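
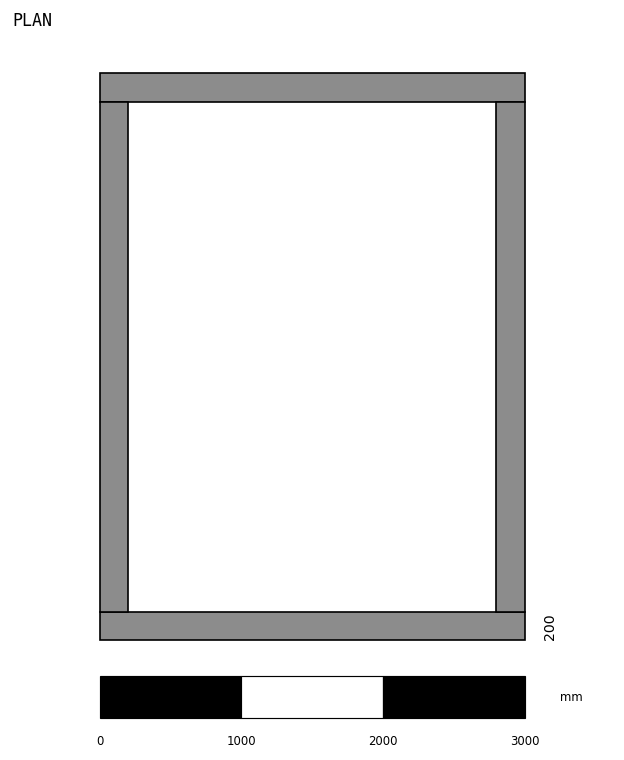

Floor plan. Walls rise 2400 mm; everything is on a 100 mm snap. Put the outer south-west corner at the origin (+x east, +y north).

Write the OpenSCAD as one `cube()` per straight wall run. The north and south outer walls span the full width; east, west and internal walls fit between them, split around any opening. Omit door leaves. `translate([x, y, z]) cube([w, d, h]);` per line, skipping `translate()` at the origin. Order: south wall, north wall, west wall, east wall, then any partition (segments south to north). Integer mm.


cube([3000, 200, 2400]);
translate([0, 3800, 0]) cube([3000, 200, 2400]);
translate([0, 200, 0]) cube([200, 3600, 2400]);
translate([2800, 200, 0]) cube([200, 3600, 2400]);


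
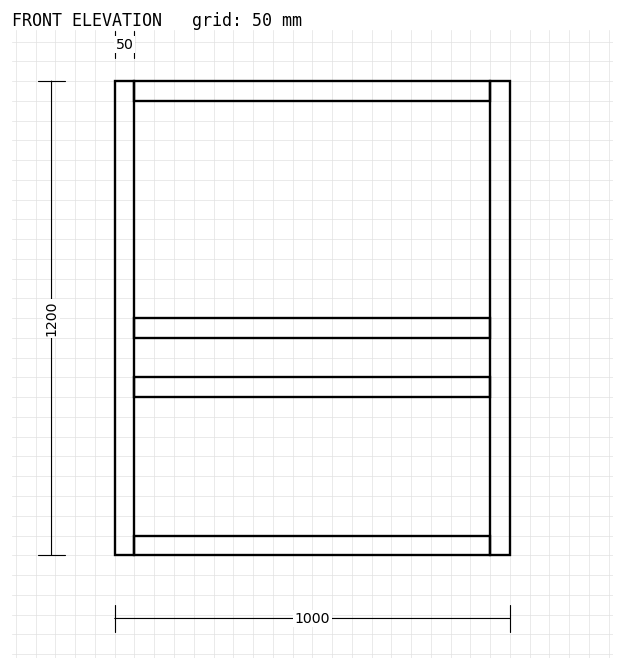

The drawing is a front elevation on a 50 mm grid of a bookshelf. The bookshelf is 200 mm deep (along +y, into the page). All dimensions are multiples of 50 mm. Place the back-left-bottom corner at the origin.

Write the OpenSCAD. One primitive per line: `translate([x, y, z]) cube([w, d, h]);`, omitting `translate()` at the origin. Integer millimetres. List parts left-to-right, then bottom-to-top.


cube([50, 200, 1200]);
translate([50, 0, 0]) cube([900, 200, 50]);
translate([50, 0, 400]) cube([900, 200, 50]);
translate([50, 0, 550]) cube([900, 200, 50]);
translate([50, 0, 1150]) cube([900, 200, 50]);
translate([950, 0, 0]) cube([50, 200, 1200]);


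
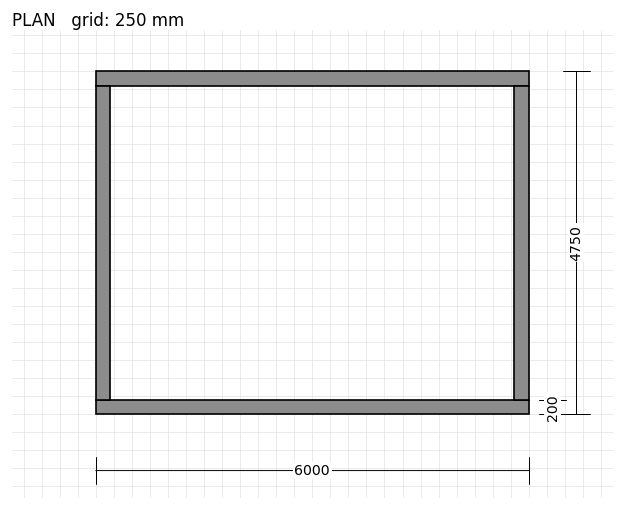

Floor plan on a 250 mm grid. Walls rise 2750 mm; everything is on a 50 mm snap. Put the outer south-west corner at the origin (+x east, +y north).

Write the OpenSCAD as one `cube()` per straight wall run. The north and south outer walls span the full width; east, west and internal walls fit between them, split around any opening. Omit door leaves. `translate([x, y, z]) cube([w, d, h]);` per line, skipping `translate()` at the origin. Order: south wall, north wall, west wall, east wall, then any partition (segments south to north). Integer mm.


cube([6000, 200, 2750]);
translate([0, 4550, 0]) cube([6000, 200, 2750]);
translate([0, 200, 0]) cube([200, 4350, 2750]);
translate([5800, 200, 0]) cube([200, 4350, 2750]);


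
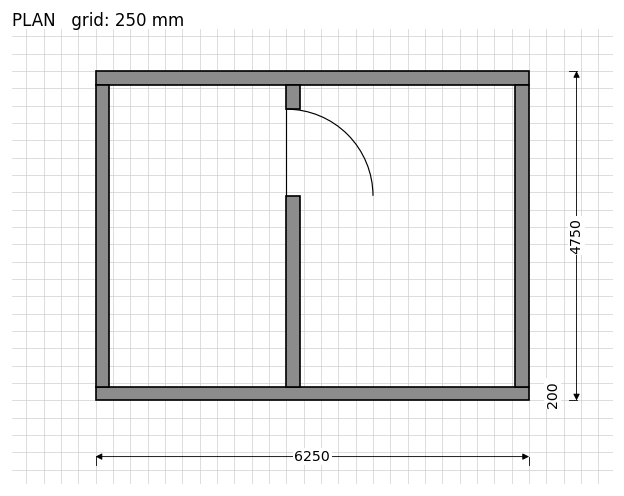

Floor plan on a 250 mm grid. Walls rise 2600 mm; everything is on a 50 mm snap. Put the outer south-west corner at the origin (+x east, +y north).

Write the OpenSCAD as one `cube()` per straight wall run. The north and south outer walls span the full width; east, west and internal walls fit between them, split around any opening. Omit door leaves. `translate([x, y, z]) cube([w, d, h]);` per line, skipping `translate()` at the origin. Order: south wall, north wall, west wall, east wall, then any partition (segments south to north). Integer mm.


cube([6250, 200, 2600]);
translate([0, 4550, 0]) cube([6250, 200, 2600]);
translate([0, 200, 0]) cube([200, 4350, 2600]);
translate([6050, 200, 0]) cube([200, 4350, 2600]);
translate([2750, 200, 0]) cube([200, 2750, 2600]);
translate([2750, 4200, 0]) cube([200, 350, 2600]);


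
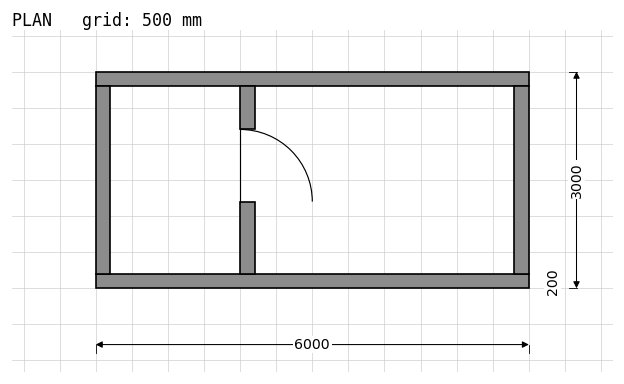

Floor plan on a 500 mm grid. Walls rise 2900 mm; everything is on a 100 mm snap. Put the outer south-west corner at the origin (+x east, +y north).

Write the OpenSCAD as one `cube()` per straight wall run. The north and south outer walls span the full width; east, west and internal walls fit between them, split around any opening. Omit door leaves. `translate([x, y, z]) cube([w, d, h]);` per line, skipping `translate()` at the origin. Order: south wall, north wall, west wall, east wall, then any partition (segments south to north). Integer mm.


cube([6000, 200, 2900]);
translate([0, 2800, 0]) cube([6000, 200, 2900]);
translate([0, 200, 0]) cube([200, 2600, 2900]);
translate([5800, 200, 0]) cube([200, 2600, 2900]);
translate([2000, 200, 0]) cube([200, 1000, 2900]);
translate([2000, 2200, 0]) cube([200, 600, 2900]);


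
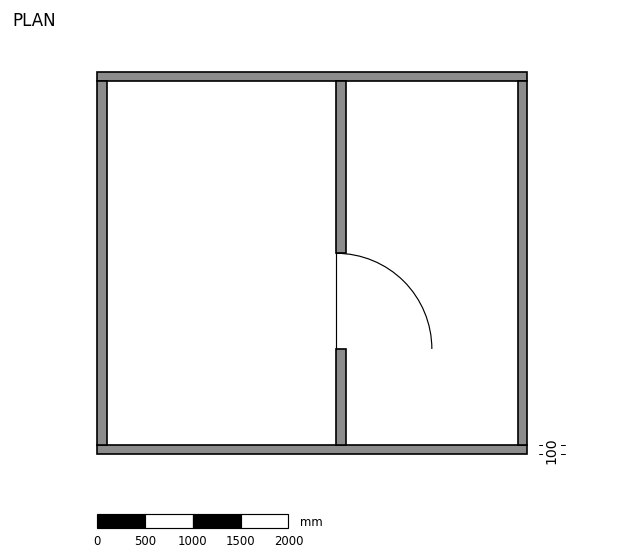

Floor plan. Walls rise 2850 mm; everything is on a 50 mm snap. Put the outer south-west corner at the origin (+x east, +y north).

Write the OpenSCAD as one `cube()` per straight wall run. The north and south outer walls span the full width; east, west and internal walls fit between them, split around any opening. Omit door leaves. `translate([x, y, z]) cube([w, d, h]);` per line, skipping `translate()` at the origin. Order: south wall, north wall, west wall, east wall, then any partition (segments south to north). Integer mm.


cube([4500, 100, 2850]);
translate([0, 3900, 0]) cube([4500, 100, 2850]);
translate([0, 100, 0]) cube([100, 3800, 2850]);
translate([4400, 100, 0]) cube([100, 3800, 2850]);
translate([2500, 100, 0]) cube([100, 1000, 2850]);
translate([2500, 2100, 0]) cube([100, 1800, 2850]);


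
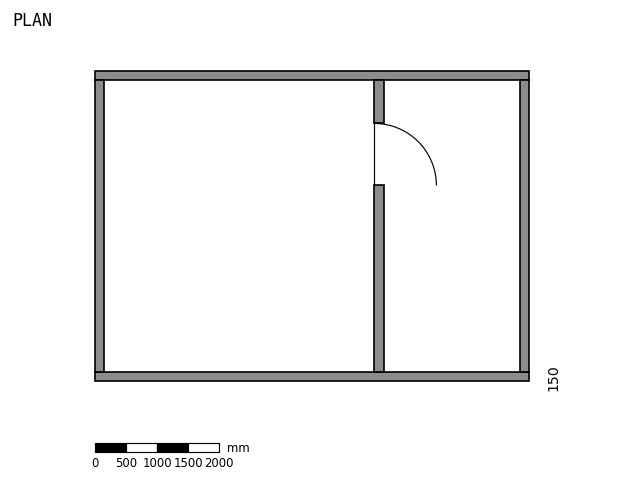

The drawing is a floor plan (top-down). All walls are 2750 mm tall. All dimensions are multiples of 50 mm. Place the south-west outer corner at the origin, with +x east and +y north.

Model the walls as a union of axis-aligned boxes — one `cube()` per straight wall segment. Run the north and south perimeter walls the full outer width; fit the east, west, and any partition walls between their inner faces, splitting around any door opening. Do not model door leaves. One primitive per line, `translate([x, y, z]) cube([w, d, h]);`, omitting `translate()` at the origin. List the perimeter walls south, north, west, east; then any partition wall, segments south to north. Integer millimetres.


cube([7000, 150, 2750]);
translate([0, 4850, 0]) cube([7000, 150, 2750]);
translate([0, 150, 0]) cube([150, 4700, 2750]);
translate([6850, 150, 0]) cube([150, 4700, 2750]);
translate([4500, 150, 0]) cube([150, 3000, 2750]);
translate([4500, 4150, 0]) cube([150, 700, 2750]);


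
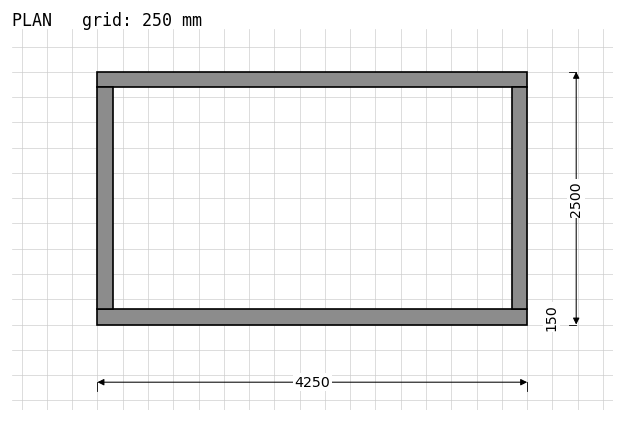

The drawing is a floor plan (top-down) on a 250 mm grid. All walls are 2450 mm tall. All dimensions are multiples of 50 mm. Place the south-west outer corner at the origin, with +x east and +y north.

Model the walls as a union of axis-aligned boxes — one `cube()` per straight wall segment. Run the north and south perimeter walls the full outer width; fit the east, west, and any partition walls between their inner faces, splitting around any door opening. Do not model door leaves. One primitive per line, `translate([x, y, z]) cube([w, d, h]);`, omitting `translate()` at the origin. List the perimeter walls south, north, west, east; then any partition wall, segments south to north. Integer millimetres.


cube([4250, 150, 2450]);
translate([0, 2350, 0]) cube([4250, 150, 2450]);
translate([0, 150, 0]) cube([150, 2200, 2450]);
translate([4100, 150, 0]) cube([150, 2200, 2450]);


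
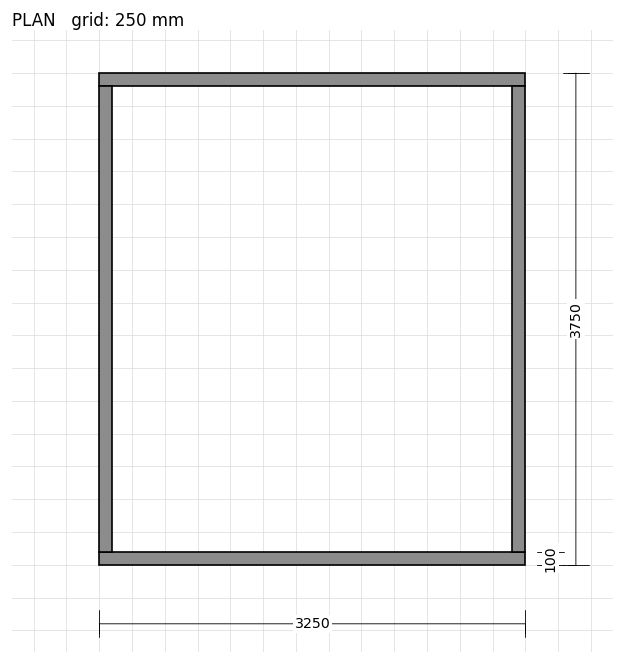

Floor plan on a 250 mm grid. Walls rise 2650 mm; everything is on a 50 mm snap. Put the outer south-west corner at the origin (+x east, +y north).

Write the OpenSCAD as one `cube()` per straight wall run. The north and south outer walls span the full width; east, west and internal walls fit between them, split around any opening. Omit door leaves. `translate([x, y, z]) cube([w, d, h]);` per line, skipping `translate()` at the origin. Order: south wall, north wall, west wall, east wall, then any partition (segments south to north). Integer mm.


cube([3250, 100, 2650]);
translate([0, 3650, 0]) cube([3250, 100, 2650]);
translate([0, 100, 0]) cube([100, 3550, 2650]);
translate([3150, 100, 0]) cube([100, 3550, 2650]);


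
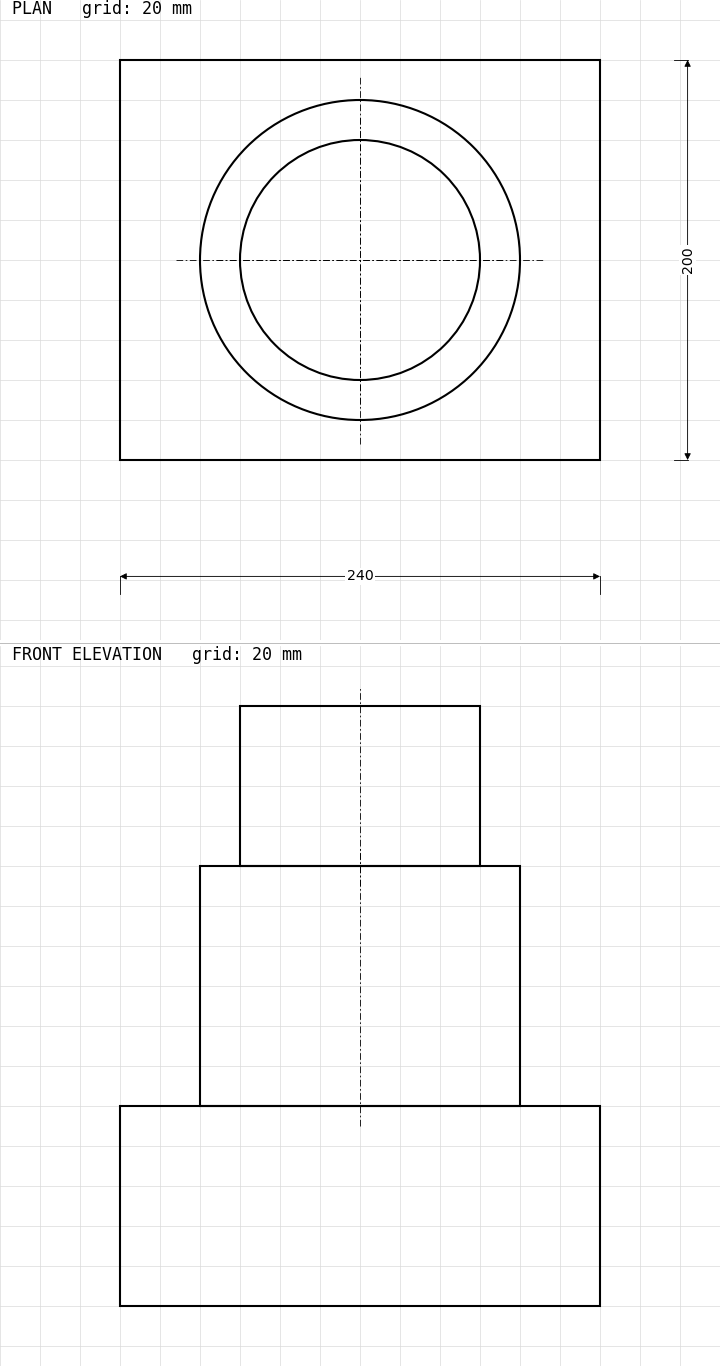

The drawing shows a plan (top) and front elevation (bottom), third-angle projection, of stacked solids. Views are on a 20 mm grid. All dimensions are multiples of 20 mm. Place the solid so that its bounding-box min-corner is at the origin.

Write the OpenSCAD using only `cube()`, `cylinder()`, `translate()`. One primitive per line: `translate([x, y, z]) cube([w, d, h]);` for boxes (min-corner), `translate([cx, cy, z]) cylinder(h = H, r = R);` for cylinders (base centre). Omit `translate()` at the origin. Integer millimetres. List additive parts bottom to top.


cube([240, 200, 100]);
translate([120, 100, 100]) cylinder(h = 120, r = 80);
translate([120, 100, 220]) cylinder(h = 80, r = 60);


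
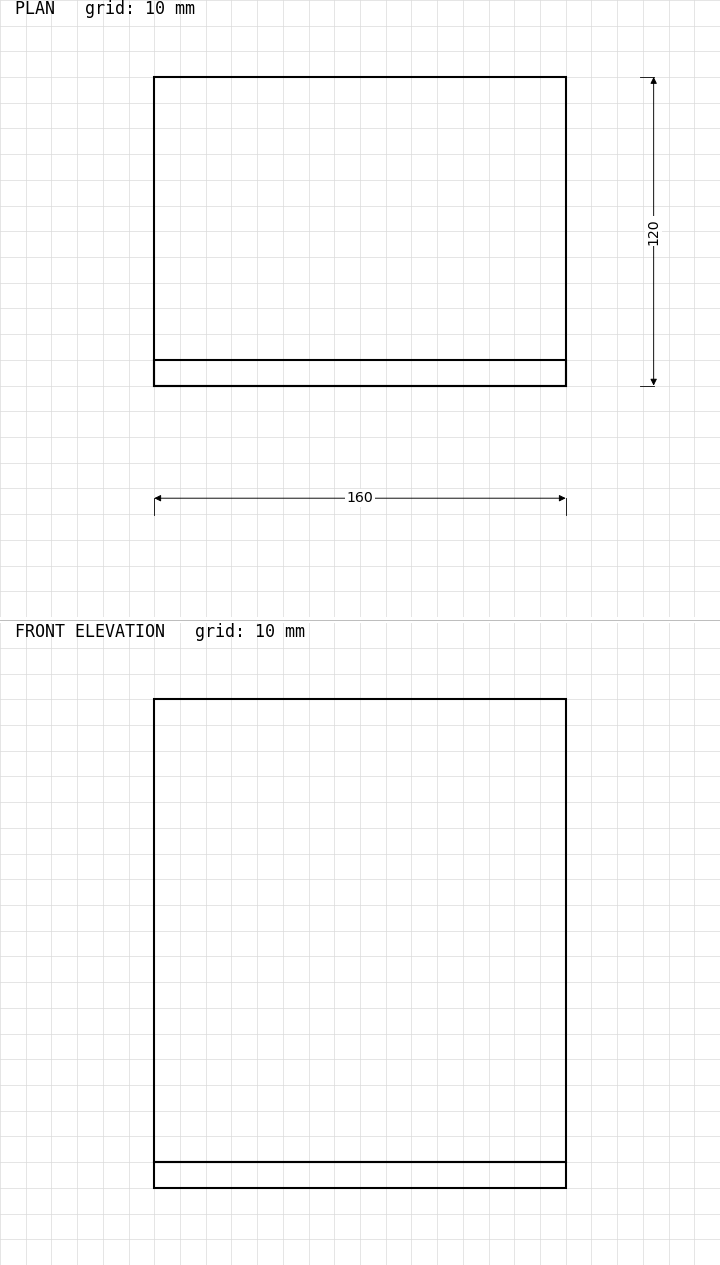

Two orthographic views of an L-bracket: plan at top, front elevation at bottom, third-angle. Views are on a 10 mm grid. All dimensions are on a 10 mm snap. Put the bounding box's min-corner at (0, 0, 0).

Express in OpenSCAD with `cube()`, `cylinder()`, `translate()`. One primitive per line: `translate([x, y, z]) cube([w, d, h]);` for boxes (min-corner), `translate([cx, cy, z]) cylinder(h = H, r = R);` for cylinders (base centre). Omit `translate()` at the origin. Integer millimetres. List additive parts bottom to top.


cube([160, 120, 10]);
translate([0, 0, 10]) cube([160, 10, 180]);


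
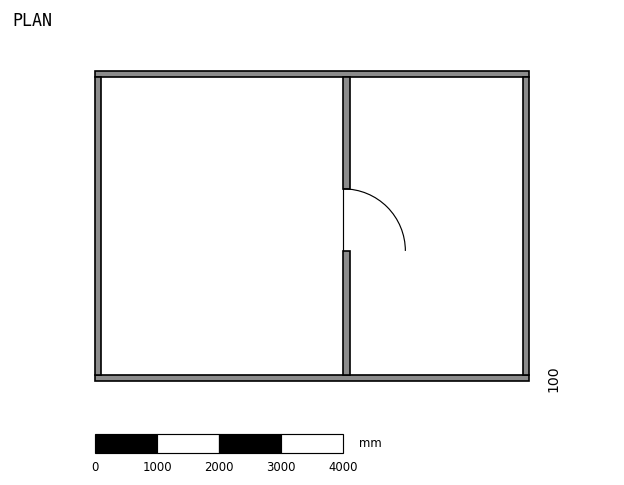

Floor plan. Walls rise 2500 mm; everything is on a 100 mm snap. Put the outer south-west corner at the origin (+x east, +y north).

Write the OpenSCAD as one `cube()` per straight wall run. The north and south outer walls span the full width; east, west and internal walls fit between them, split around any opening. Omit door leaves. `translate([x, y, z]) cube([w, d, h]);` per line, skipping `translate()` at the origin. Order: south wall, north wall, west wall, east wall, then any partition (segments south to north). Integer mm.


cube([7000, 100, 2500]);
translate([0, 4900, 0]) cube([7000, 100, 2500]);
translate([0, 100, 0]) cube([100, 4800, 2500]);
translate([6900, 100, 0]) cube([100, 4800, 2500]);
translate([4000, 100, 0]) cube([100, 2000, 2500]);
translate([4000, 3100, 0]) cube([100, 1800, 2500]);


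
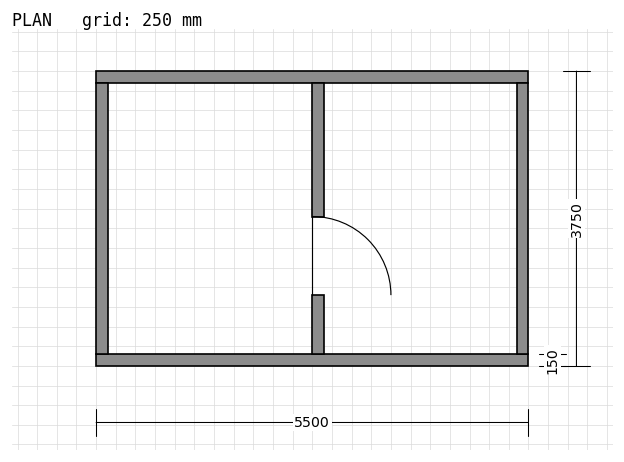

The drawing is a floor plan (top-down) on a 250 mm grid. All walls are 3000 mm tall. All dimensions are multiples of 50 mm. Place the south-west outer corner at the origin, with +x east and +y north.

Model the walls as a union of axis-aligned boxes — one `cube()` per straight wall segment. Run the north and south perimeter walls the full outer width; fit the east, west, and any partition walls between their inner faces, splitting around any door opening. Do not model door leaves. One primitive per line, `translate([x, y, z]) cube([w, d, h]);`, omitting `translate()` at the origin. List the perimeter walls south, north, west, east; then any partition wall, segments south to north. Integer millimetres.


cube([5500, 150, 3000]);
translate([0, 3600, 0]) cube([5500, 150, 3000]);
translate([0, 150, 0]) cube([150, 3450, 3000]);
translate([5350, 150, 0]) cube([150, 3450, 3000]);
translate([2750, 150, 0]) cube([150, 750, 3000]);
translate([2750, 1900, 0]) cube([150, 1700, 3000]);


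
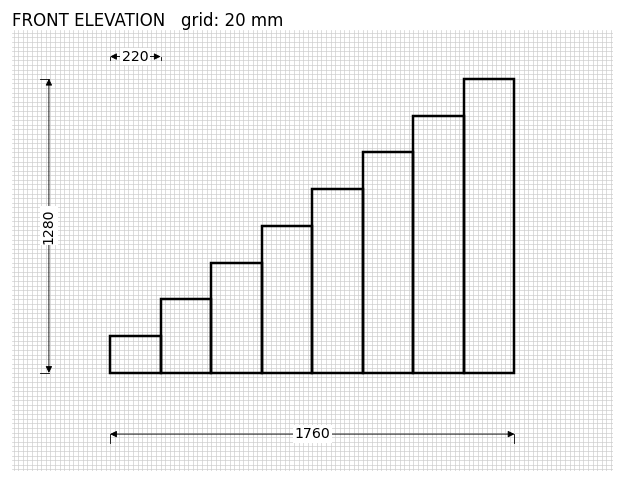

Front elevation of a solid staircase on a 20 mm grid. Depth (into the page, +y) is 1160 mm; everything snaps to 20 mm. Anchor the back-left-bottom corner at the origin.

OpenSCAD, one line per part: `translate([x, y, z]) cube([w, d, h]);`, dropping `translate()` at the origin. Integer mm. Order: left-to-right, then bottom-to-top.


cube([220, 1160, 160]);
translate([220, 0, 0]) cube([220, 1160, 320]);
translate([440, 0, 0]) cube([220, 1160, 480]);
translate([660, 0, 0]) cube([220, 1160, 640]);
translate([880, 0, 0]) cube([220, 1160, 800]);
translate([1100, 0, 0]) cube([220, 1160, 960]);
translate([1320, 0, 0]) cube([220, 1160, 1120]);
translate([1540, 0, 0]) cube([220, 1160, 1280]);


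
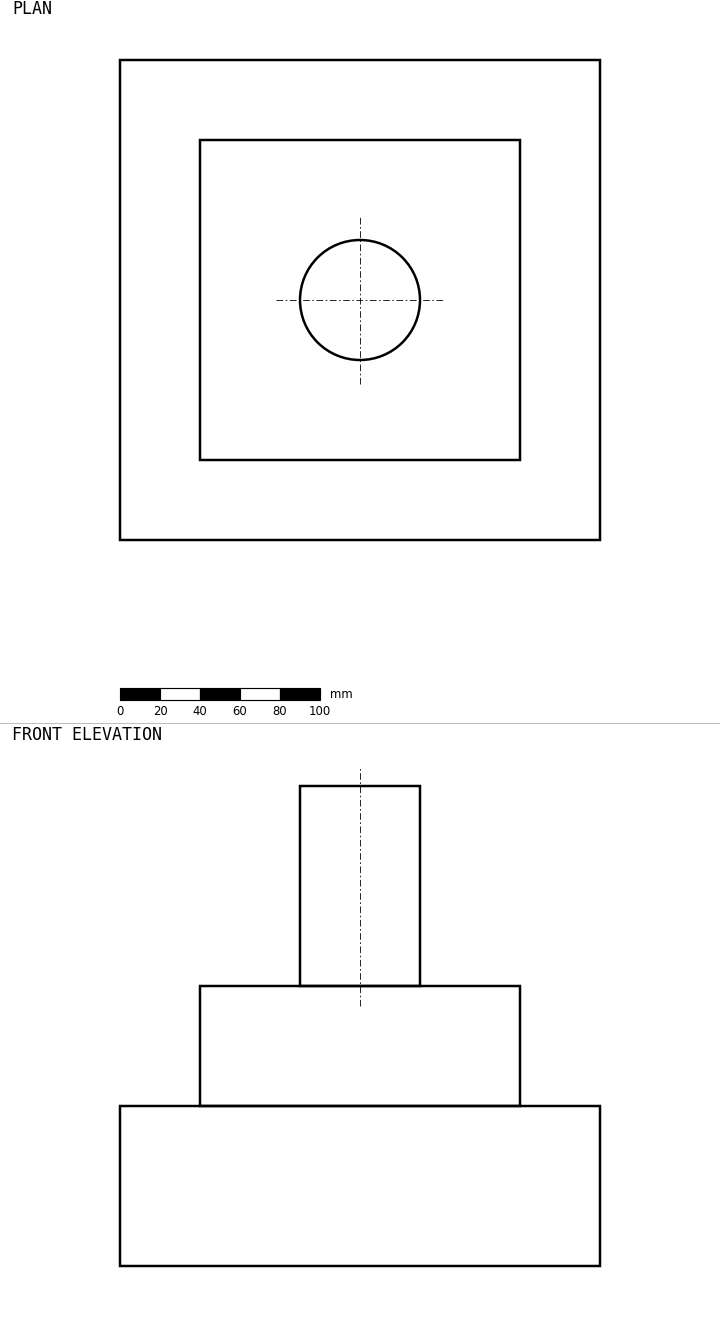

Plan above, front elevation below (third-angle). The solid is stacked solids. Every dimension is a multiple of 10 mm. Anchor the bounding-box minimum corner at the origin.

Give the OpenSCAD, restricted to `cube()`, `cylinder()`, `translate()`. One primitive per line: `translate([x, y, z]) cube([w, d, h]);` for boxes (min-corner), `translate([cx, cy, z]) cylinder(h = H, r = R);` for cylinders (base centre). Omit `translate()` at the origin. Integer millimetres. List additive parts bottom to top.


cube([240, 240, 80]);
translate([40, 40, 80]) cube([160, 160, 60]);
translate([120, 120, 140]) cylinder(h = 100, r = 30);


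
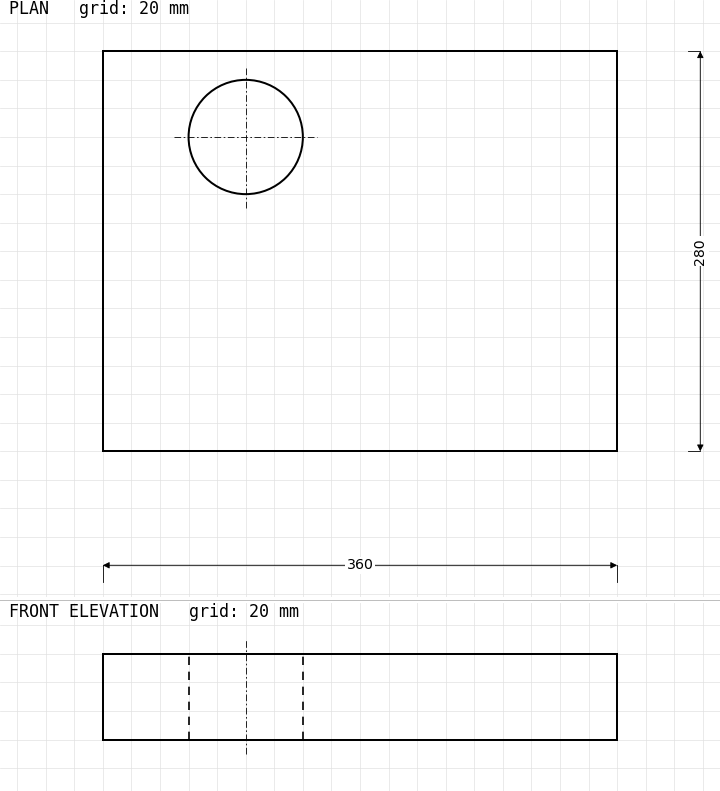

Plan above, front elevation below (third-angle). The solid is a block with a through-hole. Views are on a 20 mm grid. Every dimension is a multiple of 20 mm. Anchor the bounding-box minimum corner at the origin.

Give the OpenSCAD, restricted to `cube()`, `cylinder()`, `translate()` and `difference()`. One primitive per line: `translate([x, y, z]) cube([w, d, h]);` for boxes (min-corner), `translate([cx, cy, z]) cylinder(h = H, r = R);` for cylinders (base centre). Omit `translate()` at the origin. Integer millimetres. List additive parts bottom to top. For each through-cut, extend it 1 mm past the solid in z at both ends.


difference() {
  cube([360, 280, 60]);
  translate([100, 220, -1]) cylinder(h = 62, r = 40);
}


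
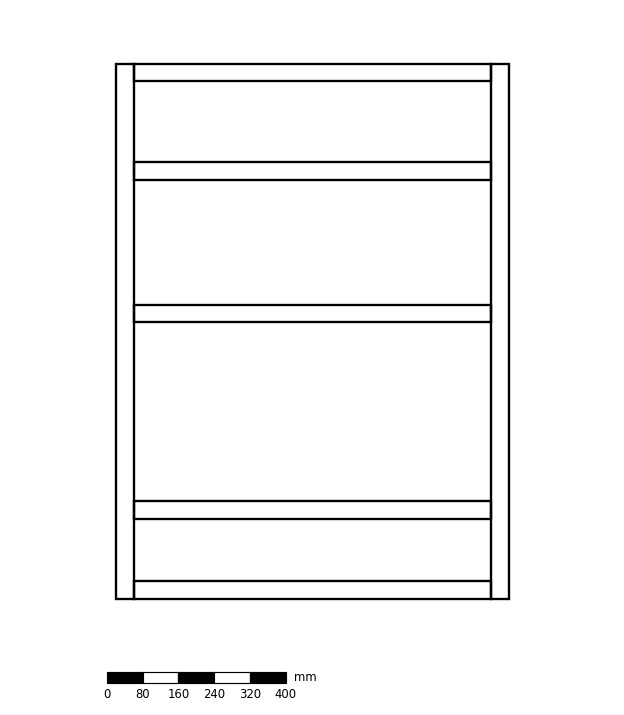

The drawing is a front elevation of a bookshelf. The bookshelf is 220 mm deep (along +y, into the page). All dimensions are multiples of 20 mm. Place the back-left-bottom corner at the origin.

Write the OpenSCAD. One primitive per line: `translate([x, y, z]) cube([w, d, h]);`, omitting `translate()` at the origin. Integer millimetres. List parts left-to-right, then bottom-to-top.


cube([40, 220, 1200]);
translate([40, 0, 0]) cube([800, 220, 40]);
translate([40, 0, 180]) cube([800, 220, 40]);
translate([40, 0, 620]) cube([800, 220, 40]);
translate([40, 0, 940]) cube([800, 220, 40]);
translate([40, 0, 1160]) cube([800, 220, 40]);
translate([840, 0, 0]) cube([40, 220, 1200]);


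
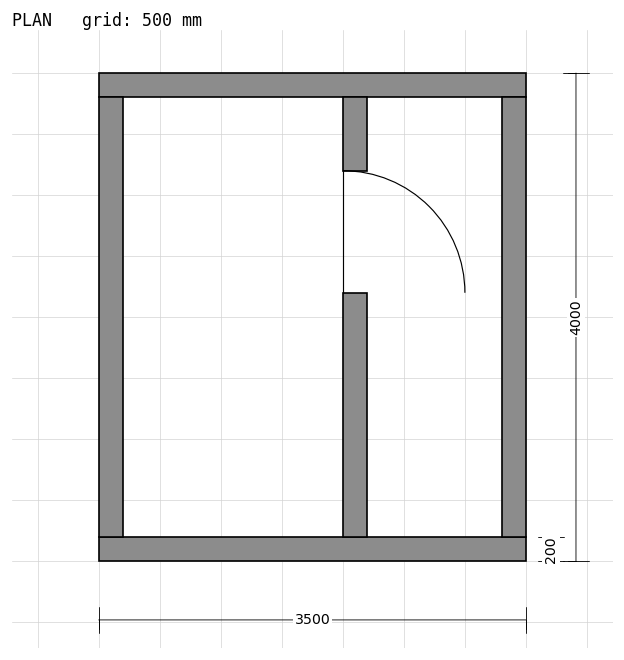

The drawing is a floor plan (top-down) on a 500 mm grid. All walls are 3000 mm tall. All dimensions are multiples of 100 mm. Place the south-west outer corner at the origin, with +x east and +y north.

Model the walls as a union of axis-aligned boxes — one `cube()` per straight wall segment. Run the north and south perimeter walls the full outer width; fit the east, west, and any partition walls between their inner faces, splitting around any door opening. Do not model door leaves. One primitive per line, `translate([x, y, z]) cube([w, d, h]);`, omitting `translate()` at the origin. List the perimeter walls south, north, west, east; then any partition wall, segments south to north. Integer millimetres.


cube([3500, 200, 3000]);
translate([0, 3800, 0]) cube([3500, 200, 3000]);
translate([0, 200, 0]) cube([200, 3600, 3000]);
translate([3300, 200, 0]) cube([200, 3600, 3000]);
translate([2000, 200, 0]) cube([200, 2000, 3000]);
translate([2000, 3200, 0]) cube([200, 600, 3000]);


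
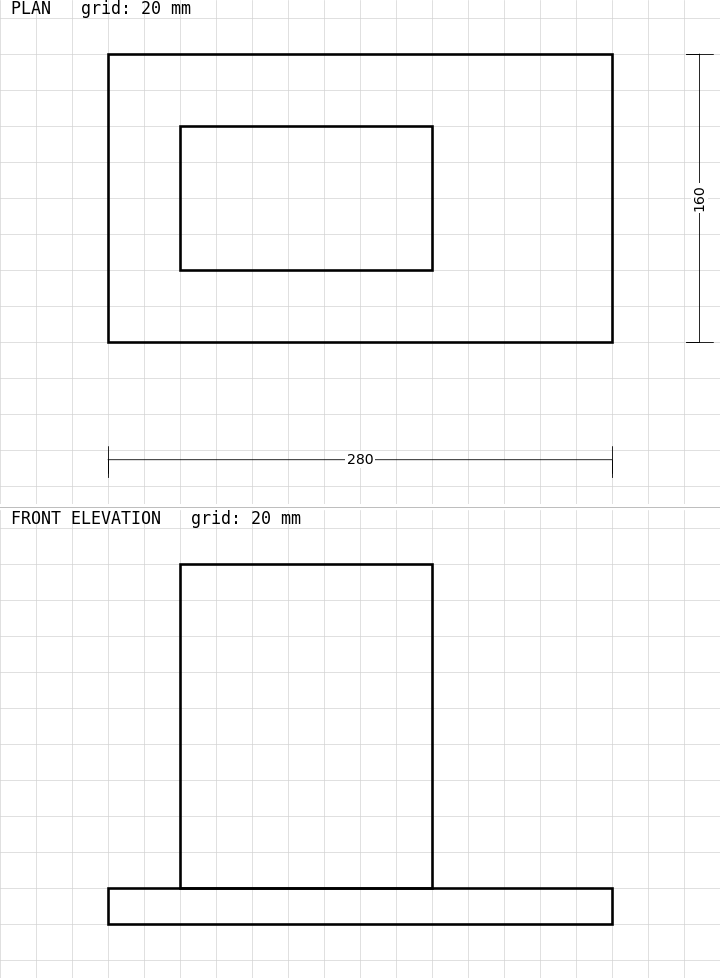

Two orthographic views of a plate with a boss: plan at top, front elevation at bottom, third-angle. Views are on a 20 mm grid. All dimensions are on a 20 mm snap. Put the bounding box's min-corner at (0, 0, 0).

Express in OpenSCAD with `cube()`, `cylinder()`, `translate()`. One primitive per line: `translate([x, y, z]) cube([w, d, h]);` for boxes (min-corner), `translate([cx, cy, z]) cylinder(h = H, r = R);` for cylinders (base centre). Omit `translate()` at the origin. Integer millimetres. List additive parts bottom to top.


cube([280, 160, 20]);
translate([40, 40, 20]) cube([140, 80, 180]);


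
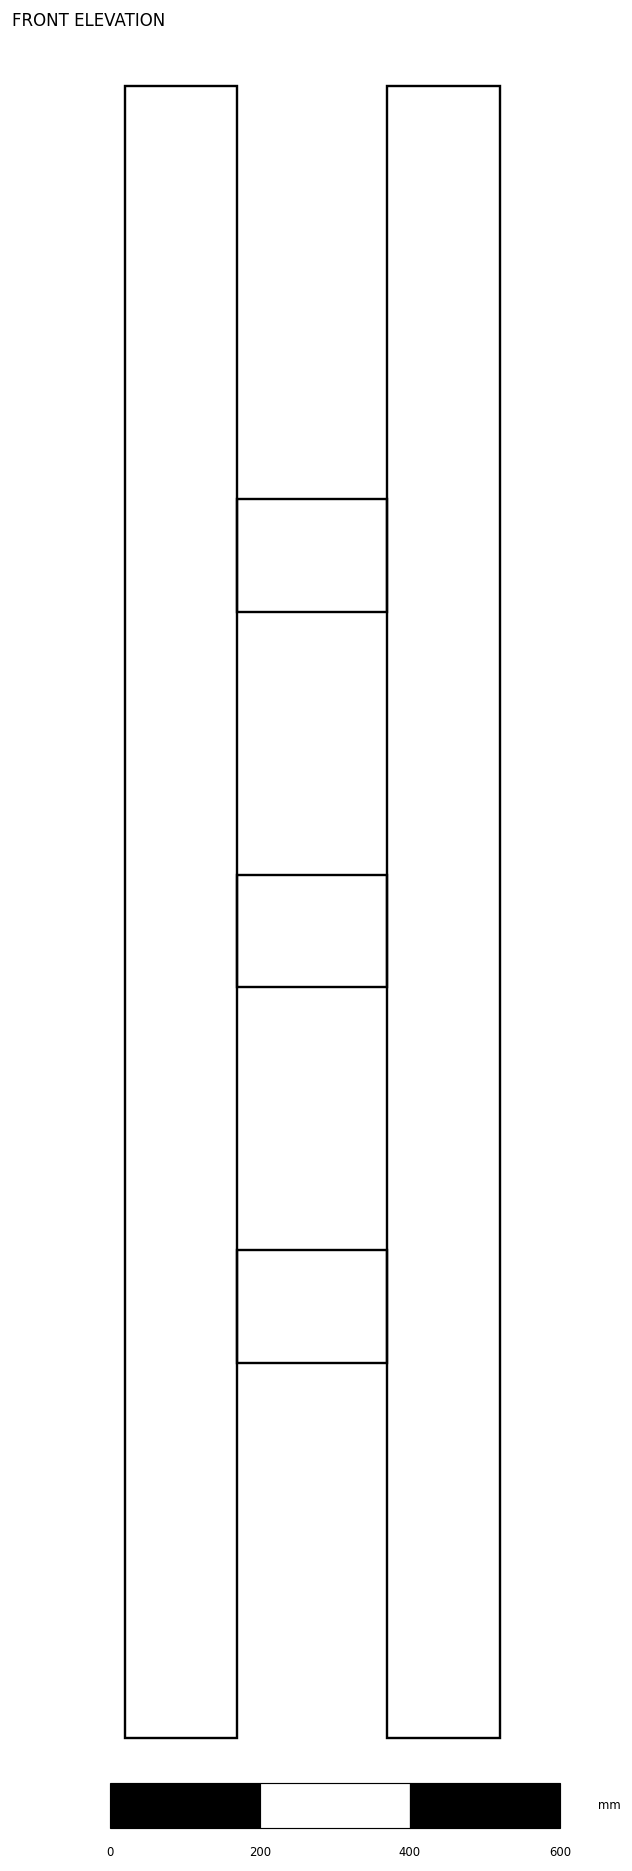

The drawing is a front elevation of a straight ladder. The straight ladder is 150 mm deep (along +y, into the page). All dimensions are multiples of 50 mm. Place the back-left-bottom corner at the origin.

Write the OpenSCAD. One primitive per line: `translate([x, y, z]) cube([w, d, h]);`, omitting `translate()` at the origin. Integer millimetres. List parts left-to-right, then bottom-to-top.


cube([150, 150, 2200]);
translate([150, 0, 500]) cube([200, 150, 150]);
translate([150, 0, 1000]) cube([200, 150, 150]);
translate([150, 0, 1500]) cube([200, 150, 150]);
translate([350, 0, 0]) cube([150, 150, 2200]);


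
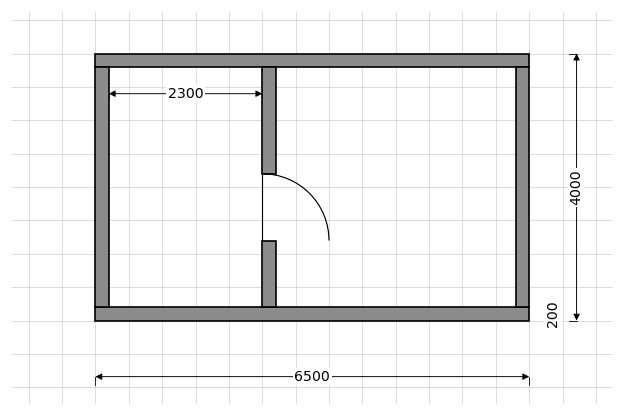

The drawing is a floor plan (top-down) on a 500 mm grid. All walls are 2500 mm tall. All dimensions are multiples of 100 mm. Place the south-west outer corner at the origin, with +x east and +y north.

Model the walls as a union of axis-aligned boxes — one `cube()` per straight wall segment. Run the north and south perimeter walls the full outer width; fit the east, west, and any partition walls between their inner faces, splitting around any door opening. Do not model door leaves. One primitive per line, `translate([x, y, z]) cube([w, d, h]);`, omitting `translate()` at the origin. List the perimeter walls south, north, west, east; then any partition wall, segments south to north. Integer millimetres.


cube([6500, 200, 2500]);
translate([0, 3800, 0]) cube([6500, 200, 2500]);
translate([0, 200, 0]) cube([200, 3600, 2500]);
translate([6300, 200, 0]) cube([200, 3600, 2500]);
translate([2500, 200, 0]) cube([200, 1000, 2500]);
translate([2500, 2200, 0]) cube([200, 1600, 2500]);


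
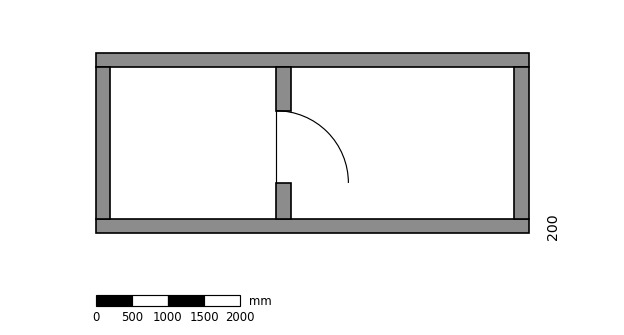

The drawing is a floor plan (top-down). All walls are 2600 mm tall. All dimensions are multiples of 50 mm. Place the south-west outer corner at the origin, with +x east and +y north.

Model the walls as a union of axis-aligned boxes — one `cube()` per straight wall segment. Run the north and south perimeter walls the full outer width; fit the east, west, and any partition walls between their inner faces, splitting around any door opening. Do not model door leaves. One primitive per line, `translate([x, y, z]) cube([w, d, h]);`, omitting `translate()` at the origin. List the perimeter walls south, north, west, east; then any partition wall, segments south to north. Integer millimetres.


cube([6000, 200, 2600]);
translate([0, 2300, 0]) cube([6000, 200, 2600]);
translate([0, 200, 0]) cube([200, 2100, 2600]);
translate([5800, 200, 0]) cube([200, 2100, 2600]);
translate([2500, 200, 0]) cube([200, 500, 2600]);
translate([2500, 1700, 0]) cube([200, 600, 2600]);


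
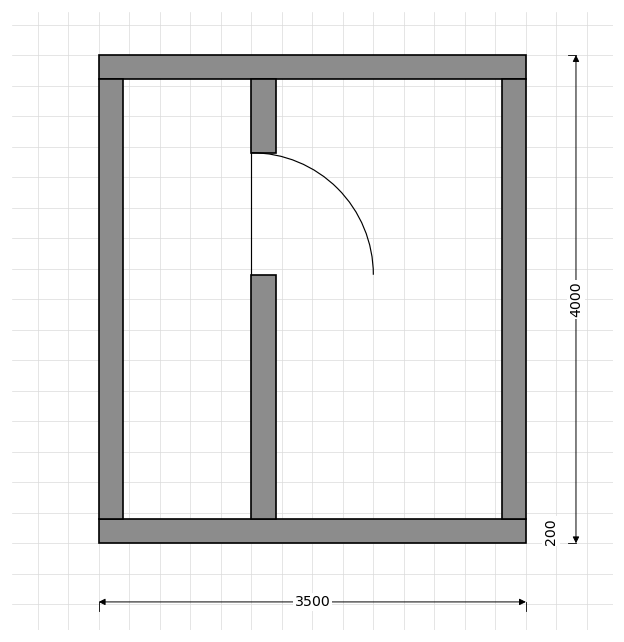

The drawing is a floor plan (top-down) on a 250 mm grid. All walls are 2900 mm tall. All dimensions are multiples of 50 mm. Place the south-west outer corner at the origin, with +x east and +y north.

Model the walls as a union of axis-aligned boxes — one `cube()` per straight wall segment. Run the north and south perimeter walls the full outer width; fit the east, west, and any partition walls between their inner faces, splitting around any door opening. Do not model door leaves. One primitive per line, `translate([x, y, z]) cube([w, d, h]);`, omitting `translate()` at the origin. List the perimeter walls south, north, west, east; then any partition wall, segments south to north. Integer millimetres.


cube([3500, 200, 2900]);
translate([0, 3800, 0]) cube([3500, 200, 2900]);
translate([0, 200, 0]) cube([200, 3600, 2900]);
translate([3300, 200, 0]) cube([200, 3600, 2900]);
translate([1250, 200, 0]) cube([200, 2000, 2900]);
translate([1250, 3200, 0]) cube([200, 600, 2900]);


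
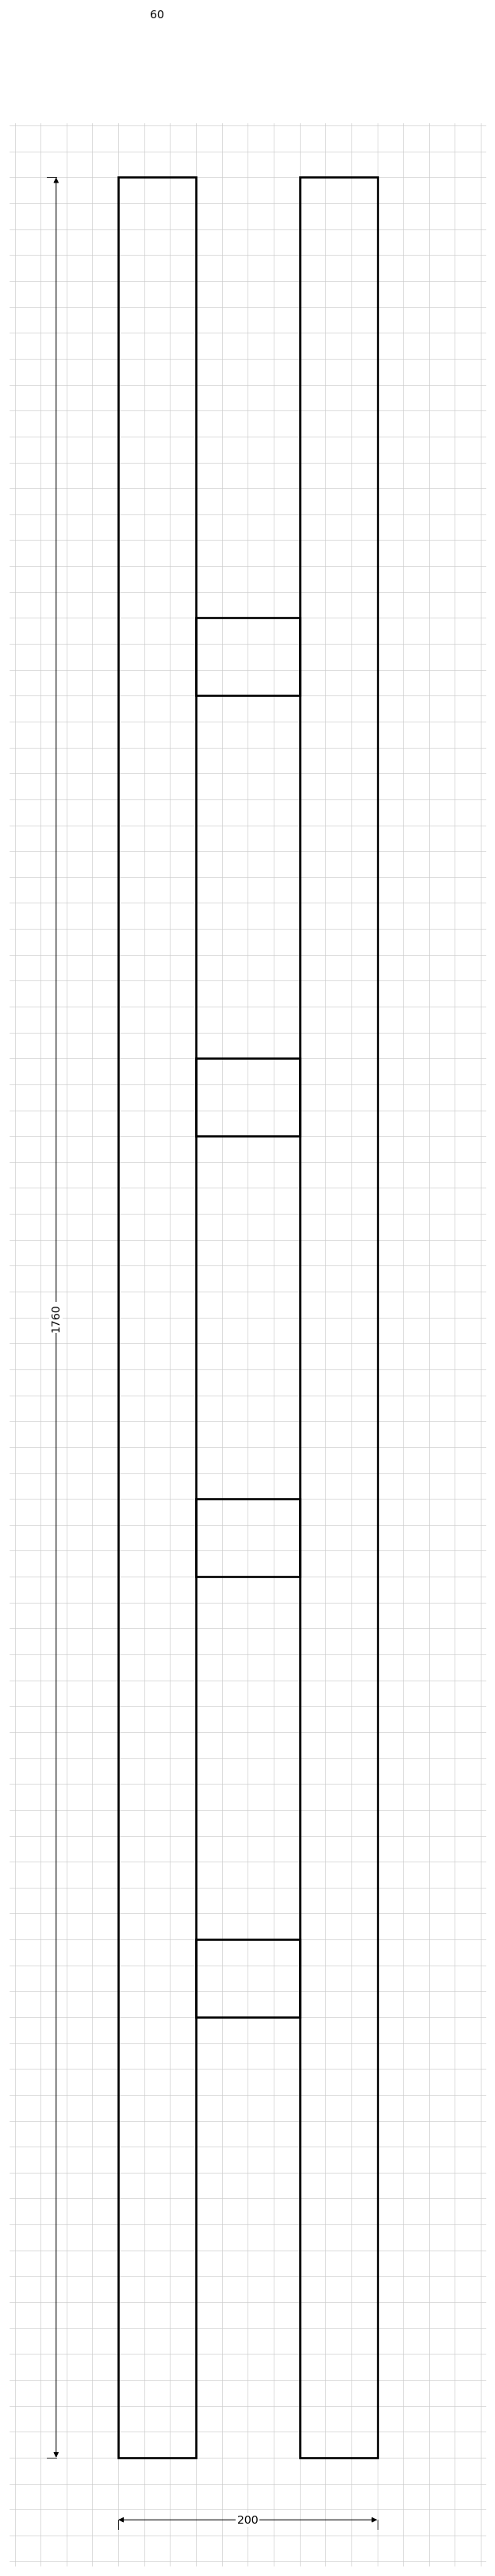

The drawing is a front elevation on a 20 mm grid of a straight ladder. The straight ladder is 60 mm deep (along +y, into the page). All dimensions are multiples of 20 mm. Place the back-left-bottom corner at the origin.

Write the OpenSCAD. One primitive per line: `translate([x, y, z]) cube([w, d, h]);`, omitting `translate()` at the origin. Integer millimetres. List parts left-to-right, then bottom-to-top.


cube([60, 60, 1760]);
translate([60, 0, 340]) cube([80, 60, 60]);
translate([60, 0, 680]) cube([80, 60, 60]);
translate([60, 0, 1020]) cube([80, 60, 60]);
translate([60, 0, 1360]) cube([80, 60, 60]);
translate([140, 0, 0]) cube([60, 60, 1760]);


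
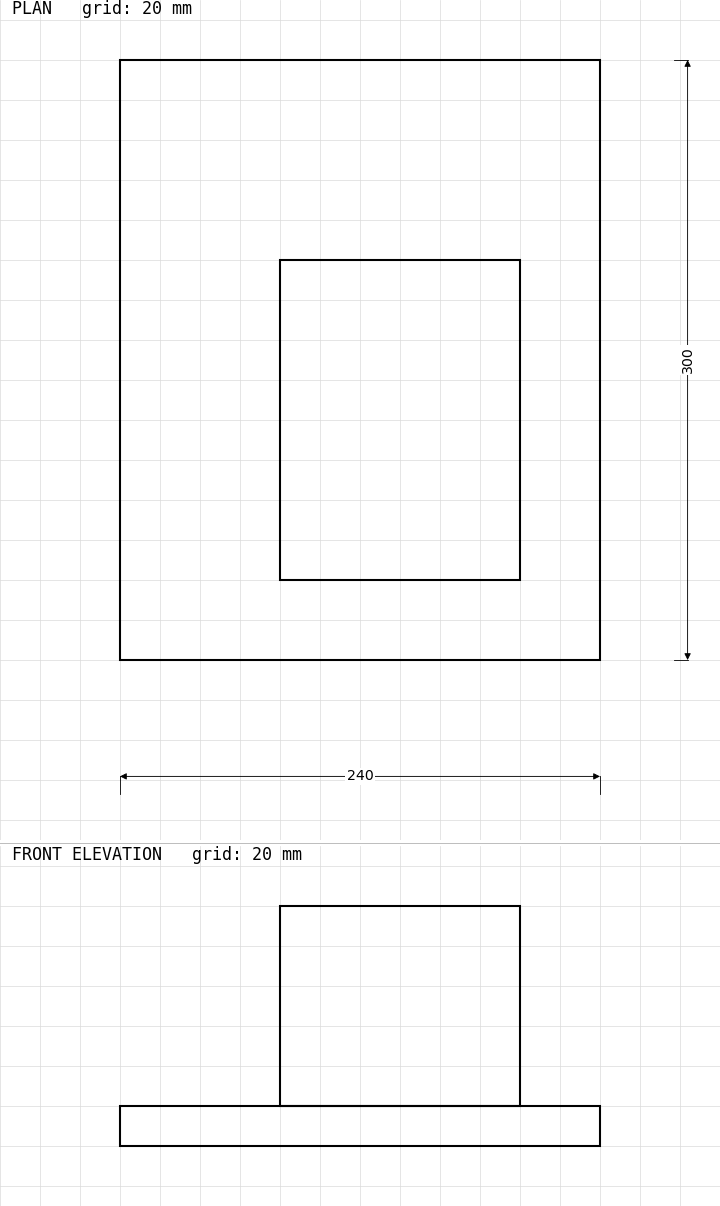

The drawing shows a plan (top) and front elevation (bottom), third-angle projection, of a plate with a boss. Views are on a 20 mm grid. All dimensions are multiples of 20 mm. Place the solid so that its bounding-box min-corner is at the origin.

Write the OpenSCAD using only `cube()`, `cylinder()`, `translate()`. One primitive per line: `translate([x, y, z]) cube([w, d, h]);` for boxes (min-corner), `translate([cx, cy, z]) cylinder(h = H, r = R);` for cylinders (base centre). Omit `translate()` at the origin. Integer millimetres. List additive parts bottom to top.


cube([240, 300, 20]);
translate([80, 40, 20]) cube([120, 160, 100]);


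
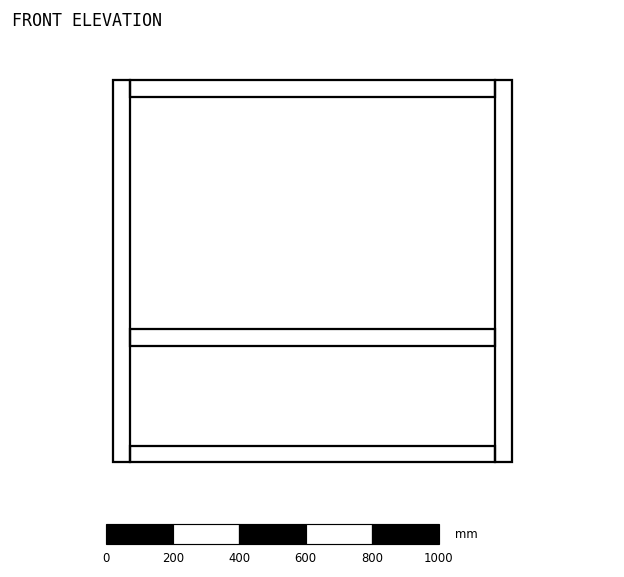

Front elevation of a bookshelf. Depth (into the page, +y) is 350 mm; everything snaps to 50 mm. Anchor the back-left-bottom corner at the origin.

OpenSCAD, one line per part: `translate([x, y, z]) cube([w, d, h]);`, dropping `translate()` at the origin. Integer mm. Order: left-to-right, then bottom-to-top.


cube([50, 350, 1150]);
translate([50, 0, 0]) cube([1100, 350, 50]);
translate([50, 0, 350]) cube([1100, 350, 50]);
translate([50, 0, 1100]) cube([1100, 350, 50]);
translate([1150, 0, 0]) cube([50, 350, 1150]);


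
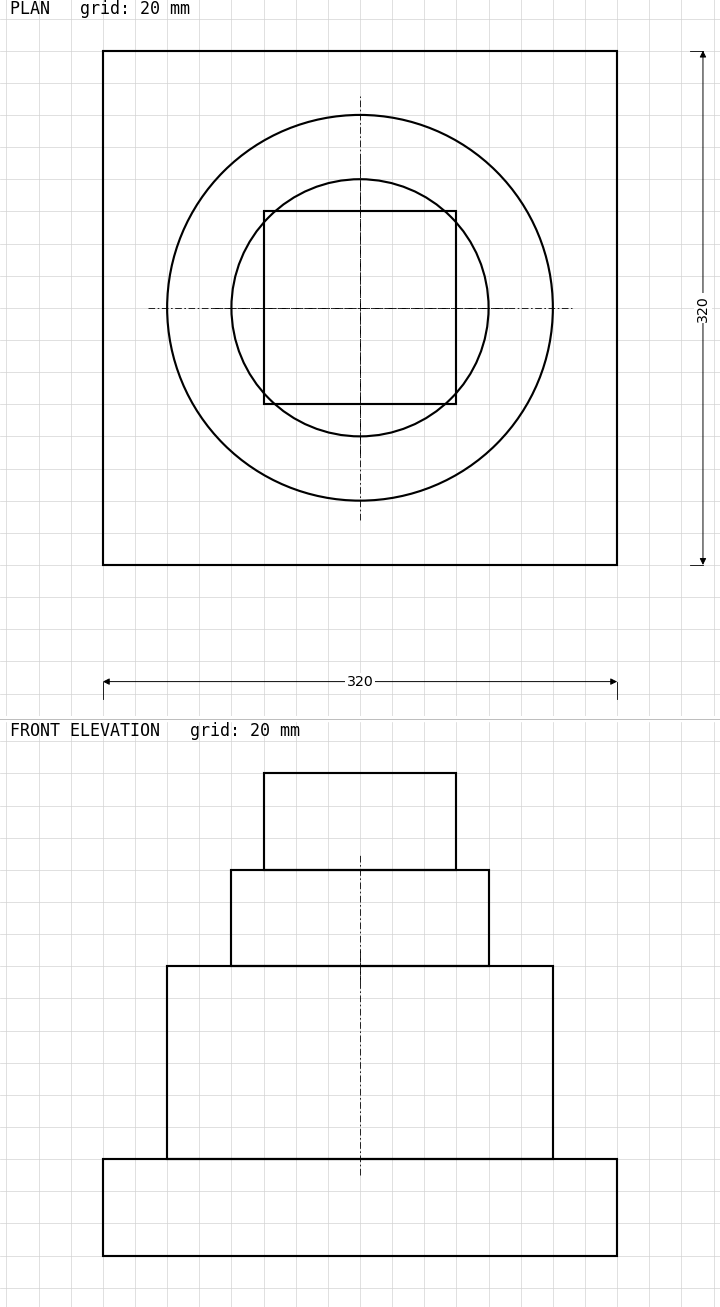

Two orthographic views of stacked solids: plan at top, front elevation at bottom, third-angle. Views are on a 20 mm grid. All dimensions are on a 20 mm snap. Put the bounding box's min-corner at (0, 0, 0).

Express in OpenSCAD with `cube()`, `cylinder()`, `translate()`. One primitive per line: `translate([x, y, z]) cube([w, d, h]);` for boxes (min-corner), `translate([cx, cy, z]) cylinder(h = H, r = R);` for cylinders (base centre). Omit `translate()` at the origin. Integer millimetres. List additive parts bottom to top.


cube([320, 320, 60]);
translate([160, 160, 60]) cylinder(h = 120, r = 120);
translate([160, 160, 180]) cylinder(h = 60, r = 80);
translate([100, 100, 240]) cube([120, 120, 60]);


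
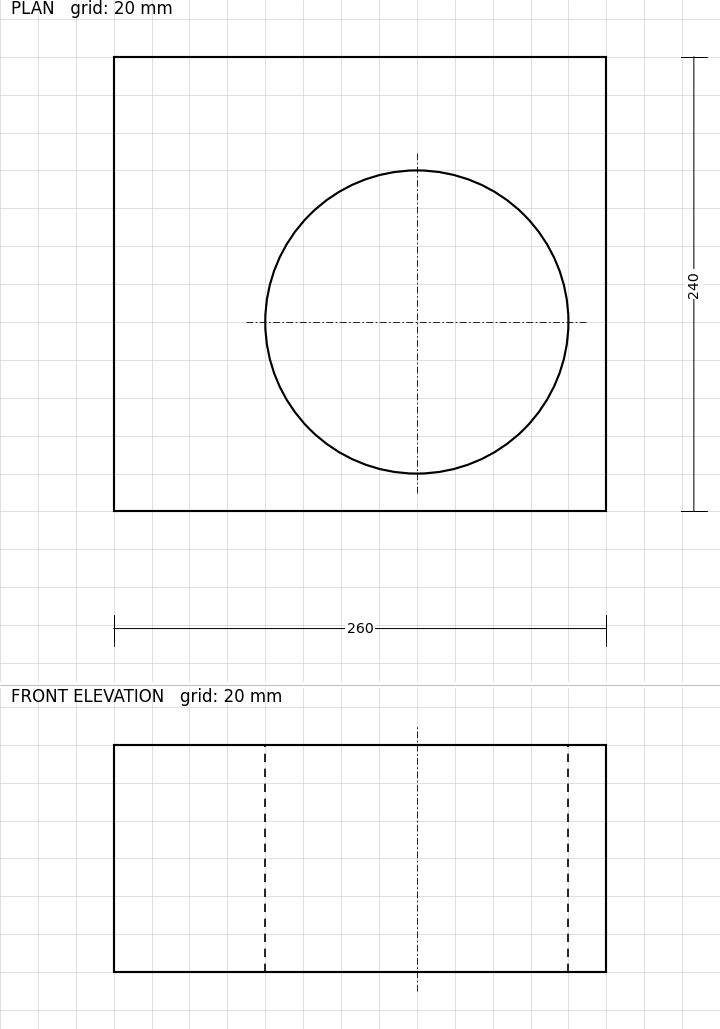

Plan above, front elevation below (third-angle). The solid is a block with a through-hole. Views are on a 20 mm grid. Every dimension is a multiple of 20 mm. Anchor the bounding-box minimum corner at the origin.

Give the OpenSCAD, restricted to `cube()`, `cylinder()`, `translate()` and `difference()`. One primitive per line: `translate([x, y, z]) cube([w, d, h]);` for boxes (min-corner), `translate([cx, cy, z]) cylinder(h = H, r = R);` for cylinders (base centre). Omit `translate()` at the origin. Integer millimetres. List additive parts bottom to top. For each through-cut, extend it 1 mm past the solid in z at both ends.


difference() {
  cube([260, 240, 120]);
  translate([160, 100, -1]) cylinder(h = 122, r = 80);
}


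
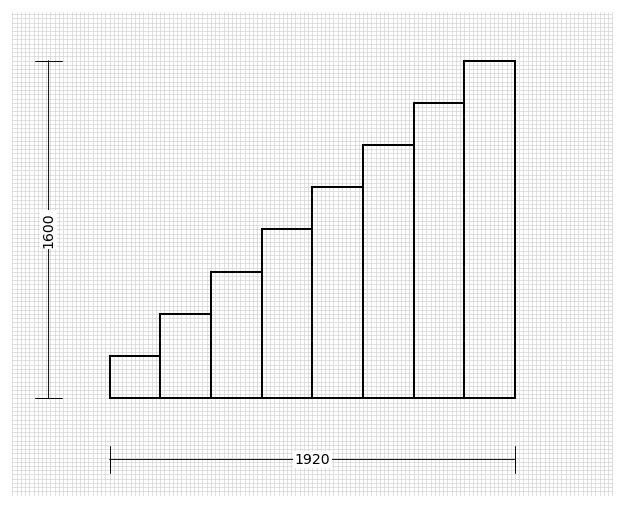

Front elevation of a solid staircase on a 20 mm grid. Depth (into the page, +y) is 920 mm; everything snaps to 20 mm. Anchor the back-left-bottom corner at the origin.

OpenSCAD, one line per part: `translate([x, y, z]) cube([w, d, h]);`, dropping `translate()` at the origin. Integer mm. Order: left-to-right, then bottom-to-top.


cube([240, 920, 200]);
translate([240, 0, 0]) cube([240, 920, 400]);
translate([480, 0, 0]) cube([240, 920, 600]);
translate([720, 0, 0]) cube([240, 920, 800]);
translate([960, 0, 0]) cube([240, 920, 1000]);
translate([1200, 0, 0]) cube([240, 920, 1200]);
translate([1440, 0, 0]) cube([240, 920, 1400]);
translate([1680, 0, 0]) cube([240, 920, 1600]);


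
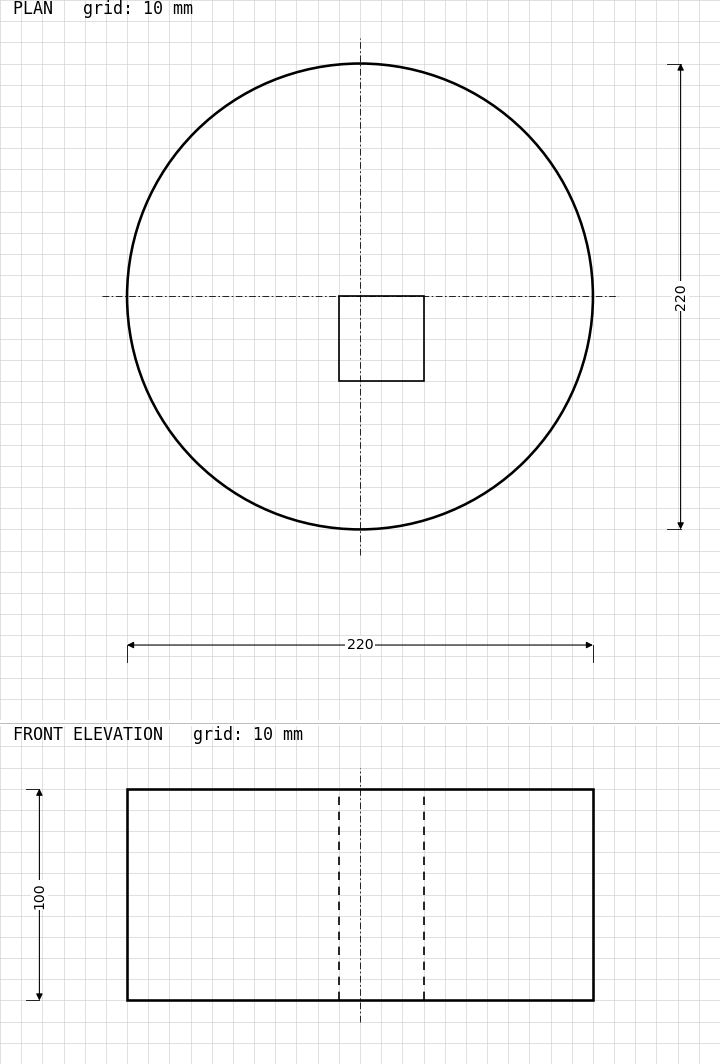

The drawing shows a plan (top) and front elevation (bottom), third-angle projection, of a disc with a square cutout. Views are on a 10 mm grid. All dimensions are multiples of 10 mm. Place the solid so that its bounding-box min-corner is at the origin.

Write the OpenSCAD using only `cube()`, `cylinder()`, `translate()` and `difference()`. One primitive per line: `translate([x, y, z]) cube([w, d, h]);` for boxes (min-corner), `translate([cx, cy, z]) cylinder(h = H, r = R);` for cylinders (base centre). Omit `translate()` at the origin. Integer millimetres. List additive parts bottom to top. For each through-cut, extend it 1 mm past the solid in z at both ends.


difference() {
  translate([110, 110, 0]) cylinder(h = 100, r = 110);
  translate([100, 70, -1]) cube([40, 40, 102]);
}


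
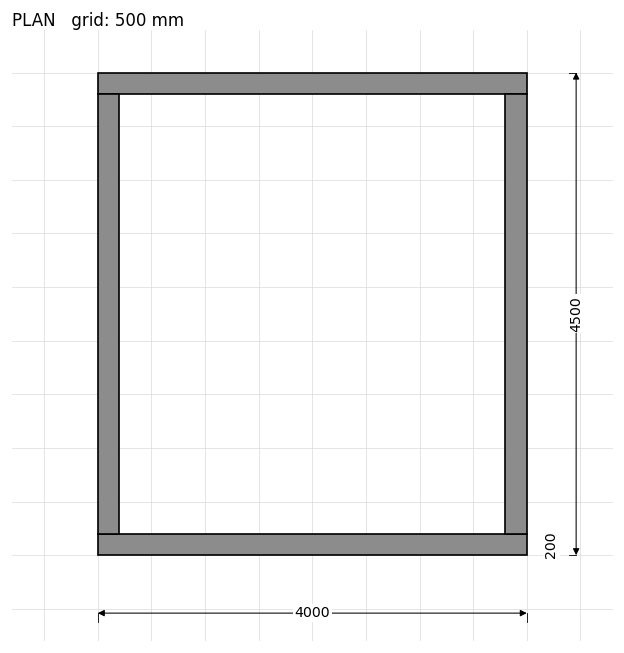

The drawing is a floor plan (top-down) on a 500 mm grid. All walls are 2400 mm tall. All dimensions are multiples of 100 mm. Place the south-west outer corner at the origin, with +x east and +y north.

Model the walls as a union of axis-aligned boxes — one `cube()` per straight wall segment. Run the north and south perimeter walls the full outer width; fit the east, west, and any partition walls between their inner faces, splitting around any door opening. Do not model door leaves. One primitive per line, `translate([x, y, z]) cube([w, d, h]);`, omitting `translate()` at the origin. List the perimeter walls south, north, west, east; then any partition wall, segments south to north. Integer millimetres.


cube([4000, 200, 2400]);
translate([0, 4300, 0]) cube([4000, 200, 2400]);
translate([0, 200, 0]) cube([200, 4100, 2400]);
translate([3800, 200, 0]) cube([200, 4100, 2400]);


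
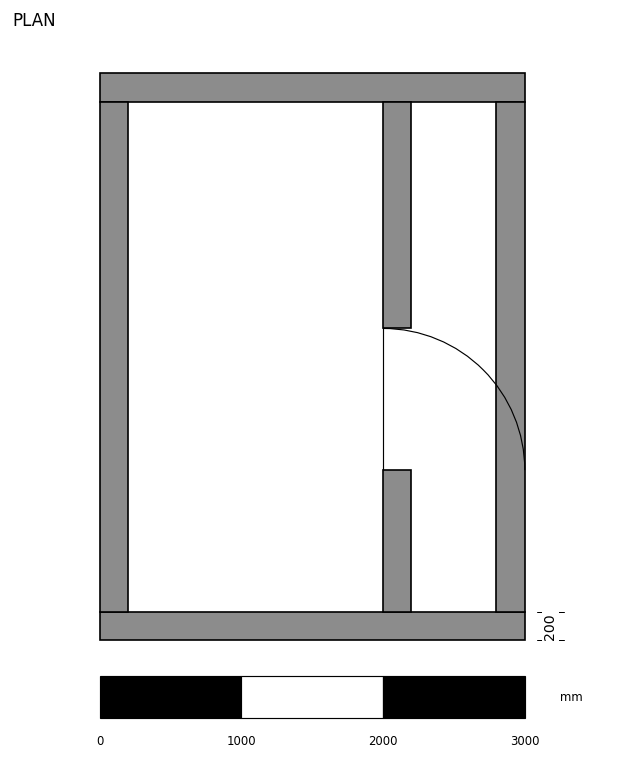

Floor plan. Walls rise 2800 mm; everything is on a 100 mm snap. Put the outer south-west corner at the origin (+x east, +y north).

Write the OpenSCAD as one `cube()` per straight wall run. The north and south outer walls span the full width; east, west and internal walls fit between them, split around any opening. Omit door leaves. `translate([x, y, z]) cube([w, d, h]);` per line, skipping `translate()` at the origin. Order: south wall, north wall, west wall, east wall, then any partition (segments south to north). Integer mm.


cube([3000, 200, 2800]);
translate([0, 3800, 0]) cube([3000, 200, 2800]);
translate([0, 200, 0]) cube([200, 3600, 2800]);
translate([2800, 200, 0]) cube([200, 3600, 2800]);
translate([2000, 200, 0]) cube([200, 1000, 2800]);
translate([2000, 2200, 0]) cube([200, 1600, 2800]);


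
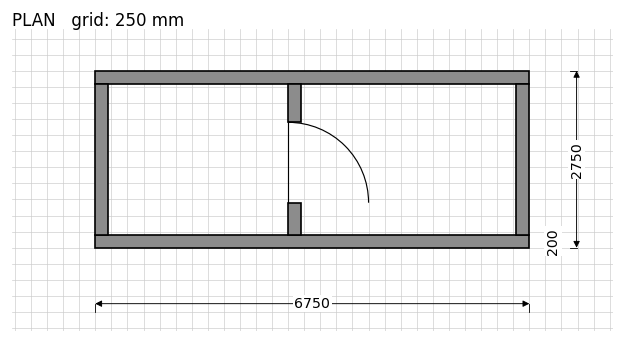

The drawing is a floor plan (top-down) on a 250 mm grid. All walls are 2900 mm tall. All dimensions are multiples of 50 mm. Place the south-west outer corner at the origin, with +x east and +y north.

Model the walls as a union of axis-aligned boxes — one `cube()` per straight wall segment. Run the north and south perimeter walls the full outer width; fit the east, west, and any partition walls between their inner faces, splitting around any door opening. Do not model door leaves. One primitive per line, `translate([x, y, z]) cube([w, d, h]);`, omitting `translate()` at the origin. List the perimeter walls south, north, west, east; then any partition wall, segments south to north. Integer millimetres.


cube([6750, 200, 2900]);
translate([0, 2550, 0]) cube([6750, 200, 2900]);
translate([0, 200, 0]) cube([200, 2350, 2900]);
translate([6550, 200, 0]) cube([200, 2350, 2900]);
translate([3000, 200, 0]) cube([200, 500, 2900]);
translate([3000, 1950, 0]) cube([200, 600, 2900]);


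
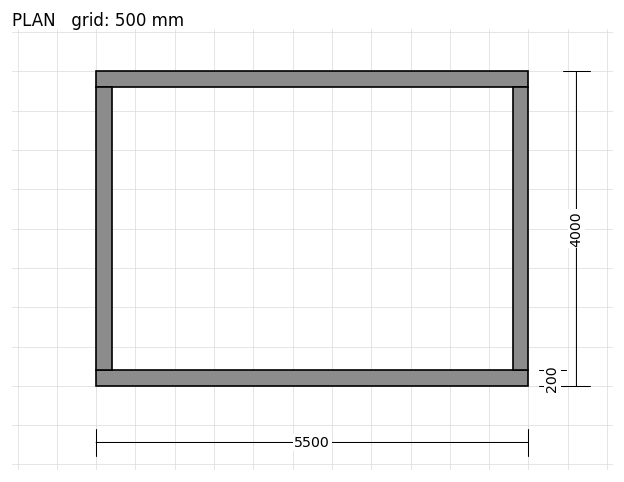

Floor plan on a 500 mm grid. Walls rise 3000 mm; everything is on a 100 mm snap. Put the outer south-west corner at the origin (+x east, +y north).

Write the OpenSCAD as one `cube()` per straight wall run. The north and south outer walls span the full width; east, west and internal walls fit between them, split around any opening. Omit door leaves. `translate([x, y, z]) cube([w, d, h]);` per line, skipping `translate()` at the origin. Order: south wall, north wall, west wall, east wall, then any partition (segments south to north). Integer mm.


cube([5500, 200, 3000]);
translate([0, 3800, 0]) cube([5500, 200, 3000]);
translate([0, 200, 0]) cube([200, 3600, 3000]);
translate([5300, 200, 0]) cube([200, 3600, 3000]);


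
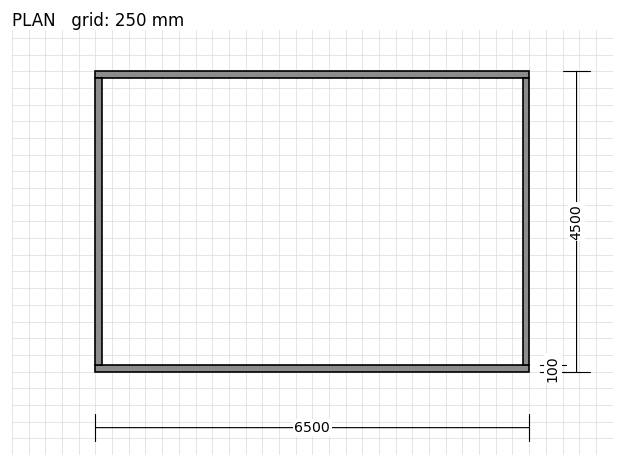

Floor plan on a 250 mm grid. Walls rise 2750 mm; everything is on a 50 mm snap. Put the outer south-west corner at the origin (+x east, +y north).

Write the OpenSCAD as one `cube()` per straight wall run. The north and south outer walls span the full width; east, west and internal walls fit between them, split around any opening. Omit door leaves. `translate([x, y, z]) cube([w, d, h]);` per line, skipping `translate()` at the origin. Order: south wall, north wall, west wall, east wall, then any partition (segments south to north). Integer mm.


cube([6500, 100, 2750]);
translate([0, 4400, 0]) cube([6500, 100, 2750]);
translate([0, 100, 0]) cube([100, 4300, 2750]);
translate([6400, 100, 0]) cube([100, 4300, 2750]);


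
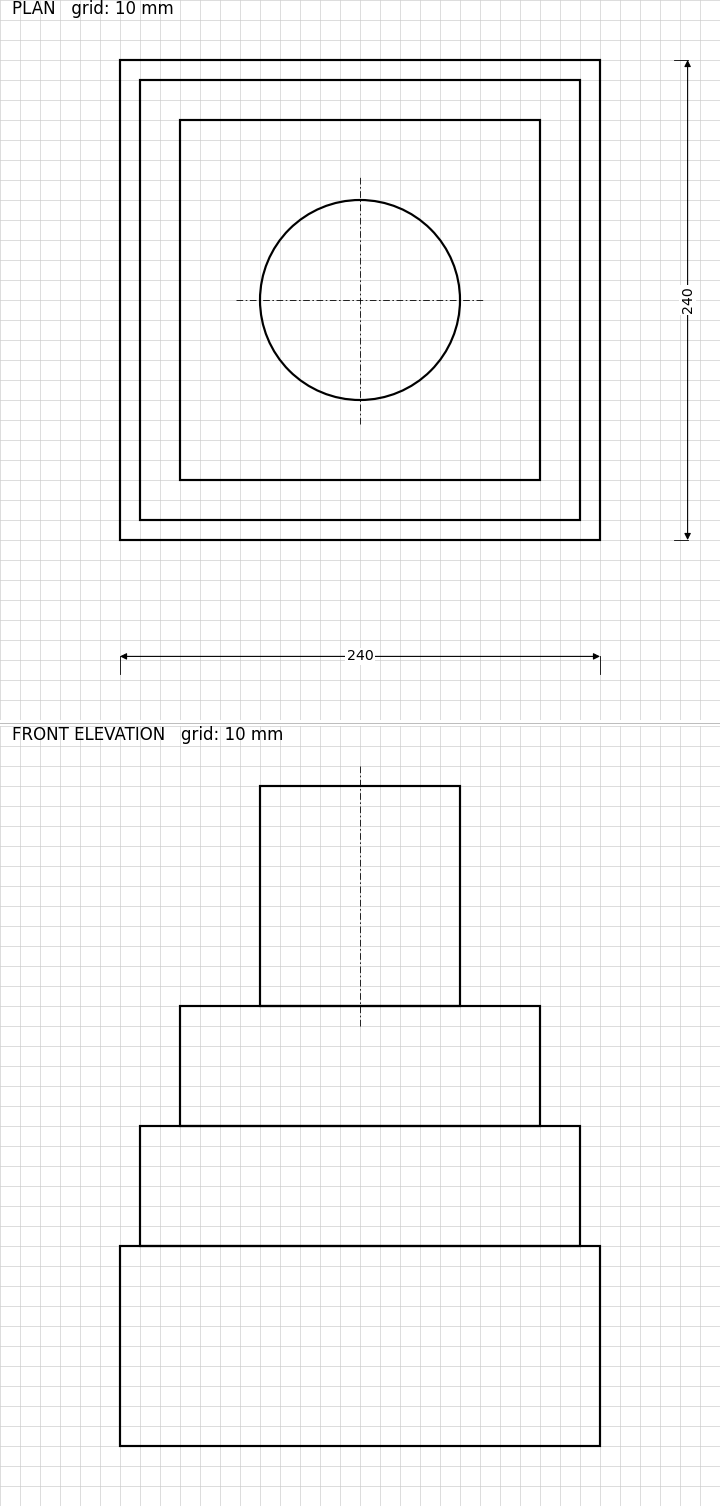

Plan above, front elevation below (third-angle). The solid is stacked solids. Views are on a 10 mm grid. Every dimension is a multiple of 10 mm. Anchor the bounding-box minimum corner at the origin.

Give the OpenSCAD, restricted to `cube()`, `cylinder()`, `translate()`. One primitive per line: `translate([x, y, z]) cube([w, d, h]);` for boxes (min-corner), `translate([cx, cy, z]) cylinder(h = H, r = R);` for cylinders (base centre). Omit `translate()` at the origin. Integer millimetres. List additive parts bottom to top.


cube([240, 240, 100]);
translate([10, 10, 100]) cube([220, 220, 60]);
translate([30, 30, 160]) cube([180, 180, 60]);
translate([120, 120, 220]) cylinder(h = 110, r = 50);


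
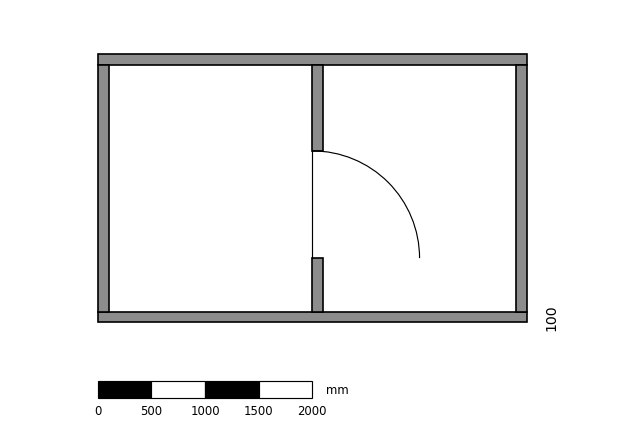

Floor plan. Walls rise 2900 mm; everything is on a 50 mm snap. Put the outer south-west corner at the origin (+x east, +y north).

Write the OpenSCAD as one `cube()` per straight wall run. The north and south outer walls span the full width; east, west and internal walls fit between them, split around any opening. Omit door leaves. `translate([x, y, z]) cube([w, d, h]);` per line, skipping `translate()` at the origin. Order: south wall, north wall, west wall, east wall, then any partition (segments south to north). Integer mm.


cube([4000, 100, 2900]);
translate([0, 2400, 0]) cube([4000, 100, 2900]);
translate([0, 100, 0]) cube([100, 2300, 2900]);
translate([3900, 100, 0]) cube([100, 2300, 2900]);
translate([2000, 100, 0]) cube([100, 500, 2900]);
translate([2000, 1600, 0]) cube([100, 800, 2900]);


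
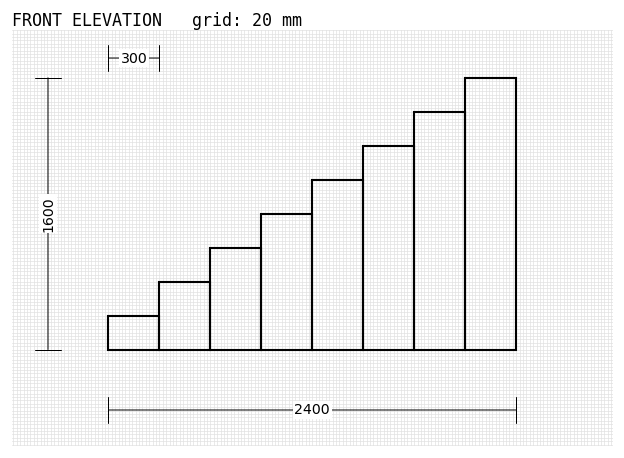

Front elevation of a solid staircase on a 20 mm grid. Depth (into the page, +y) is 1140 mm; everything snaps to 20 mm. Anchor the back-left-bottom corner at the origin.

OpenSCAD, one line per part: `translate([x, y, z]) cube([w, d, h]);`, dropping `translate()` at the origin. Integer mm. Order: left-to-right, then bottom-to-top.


cube([300, 1140, 200]);
translate([300, 0, 0]) cube([300, 1140, 400]);
translate([600, 0, 0]) cube([300, 1140, 600]);
translate([900, 0, 0]) cube([300, 1140, 800]);
translate([1200, 0, 0]) cube([300, 1140, 1000]);
translate([1500, 0, 0]) cube([300, 1140, 1200]);
translate([1800, 0, 0]) cube([300, 1140, 1400]);
translate([2100, 0, 0]) cube([300, 1140, 1600]);


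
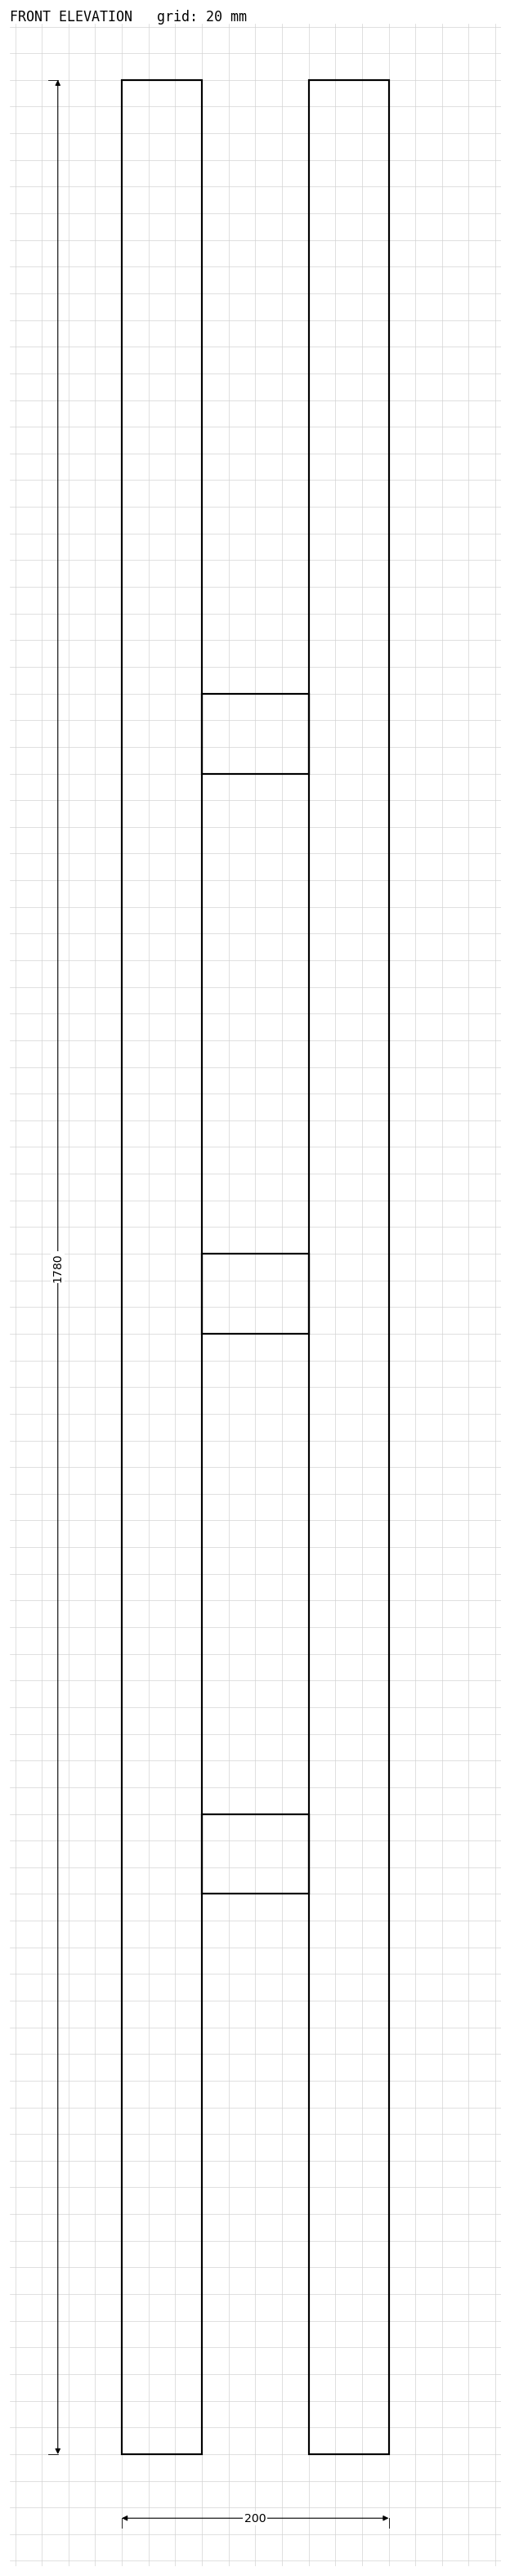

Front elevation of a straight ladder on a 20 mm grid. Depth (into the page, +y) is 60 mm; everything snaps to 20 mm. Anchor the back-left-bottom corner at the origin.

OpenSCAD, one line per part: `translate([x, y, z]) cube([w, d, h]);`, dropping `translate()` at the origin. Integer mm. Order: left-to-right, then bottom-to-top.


cube([60, 60, 1780]);
translate([60, 0, 420]) cube([80, 60, 60]);
translate([60, 0, 840]) cube([80, 60, 60]);
translate([60, 0, 1260]) cube([80, 60, 60]);
translate([140, 0, 0]) cube([60, 60, 1780]);
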